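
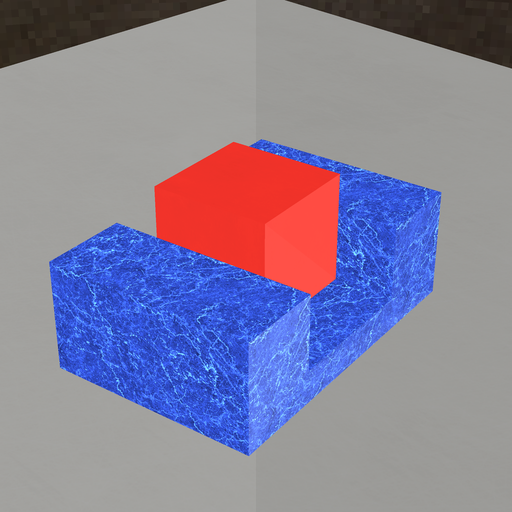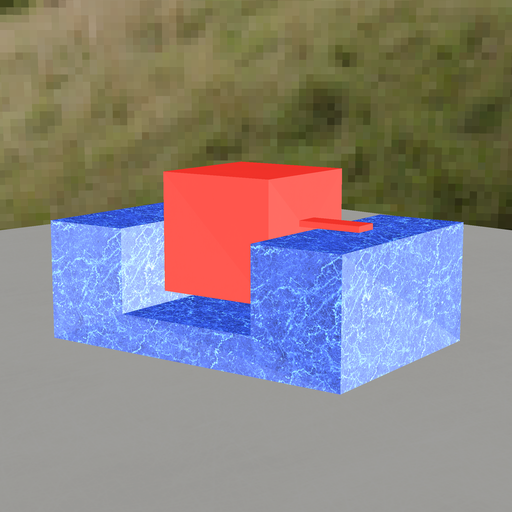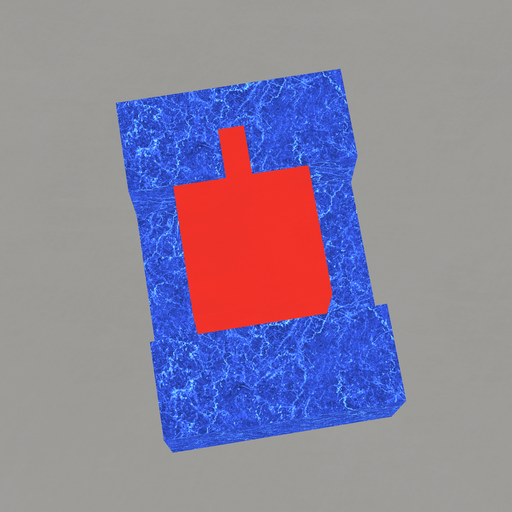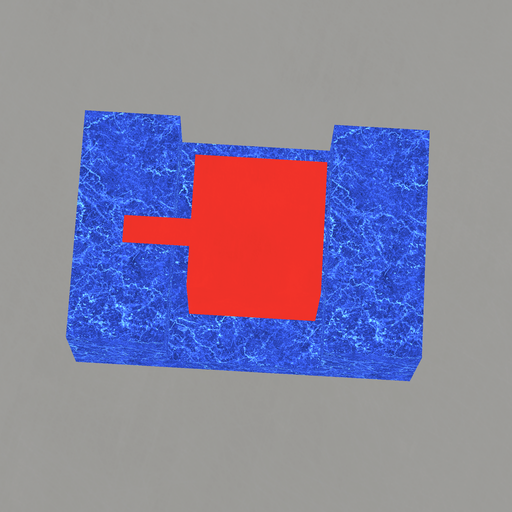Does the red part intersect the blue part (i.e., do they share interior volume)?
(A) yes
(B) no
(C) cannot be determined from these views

(B) no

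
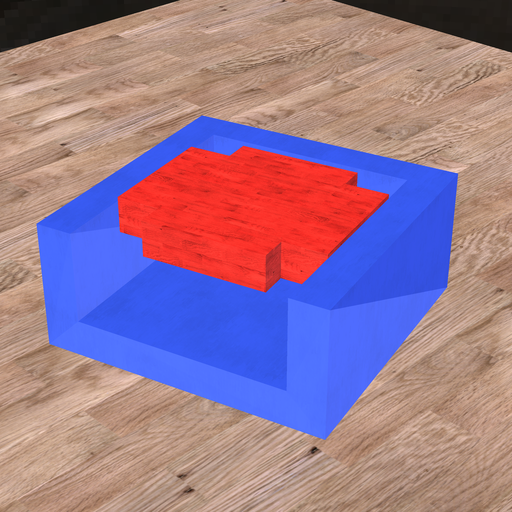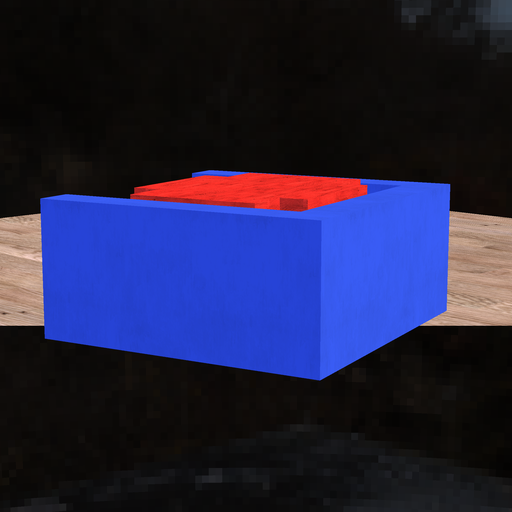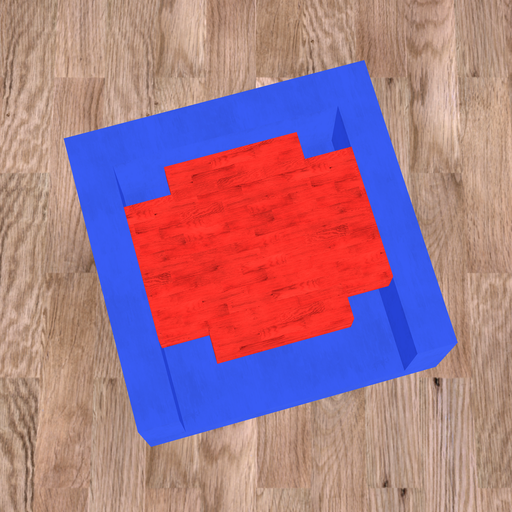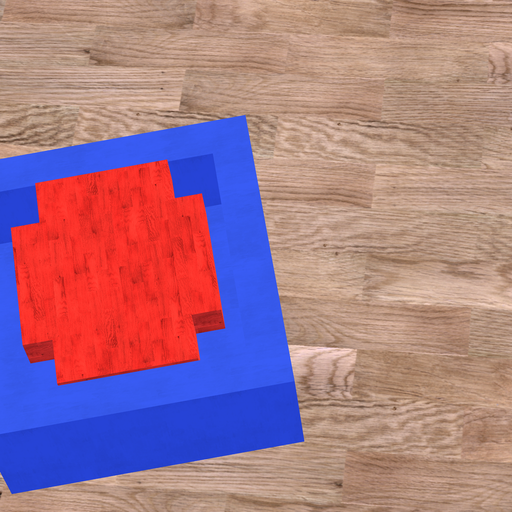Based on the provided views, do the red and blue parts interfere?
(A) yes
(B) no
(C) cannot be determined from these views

(B) no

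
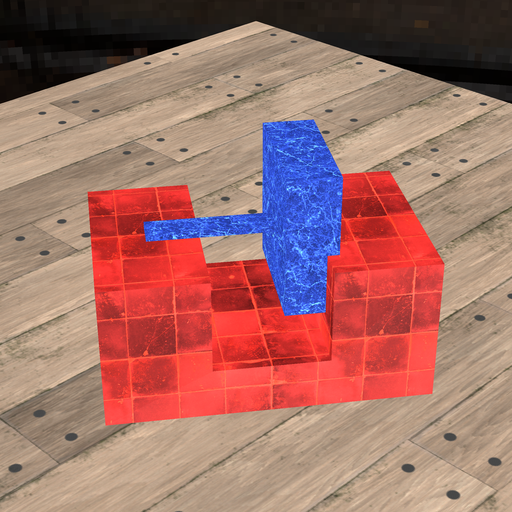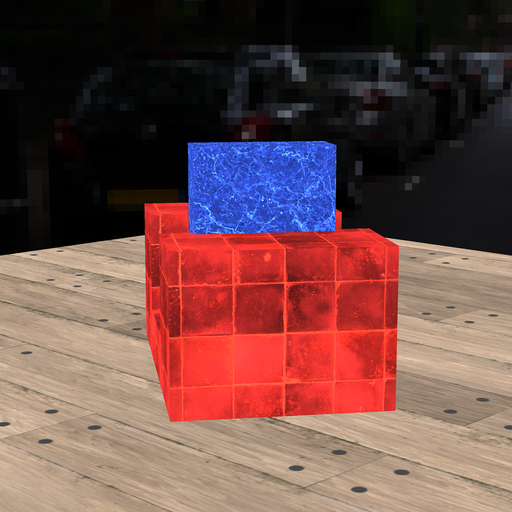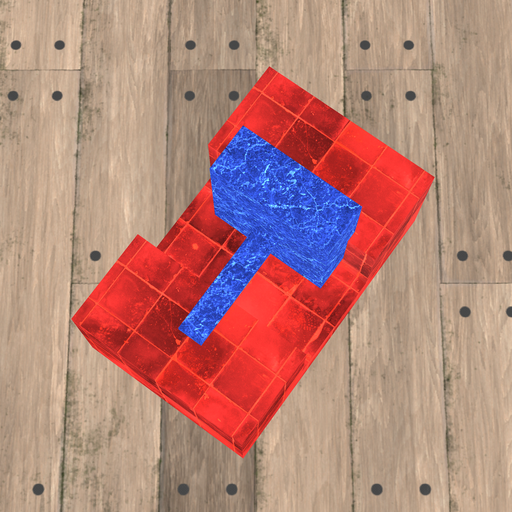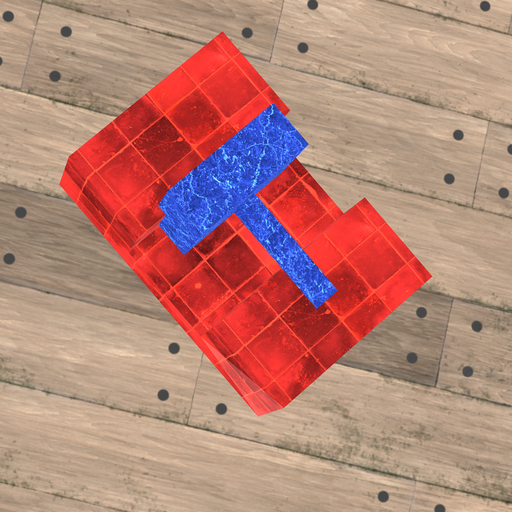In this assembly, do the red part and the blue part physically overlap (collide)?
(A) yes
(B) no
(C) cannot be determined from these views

(A) yes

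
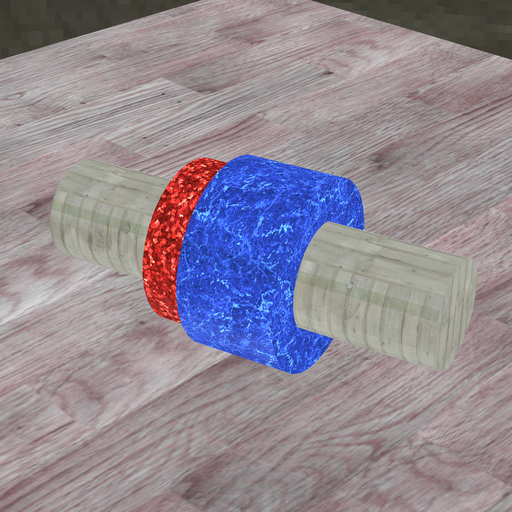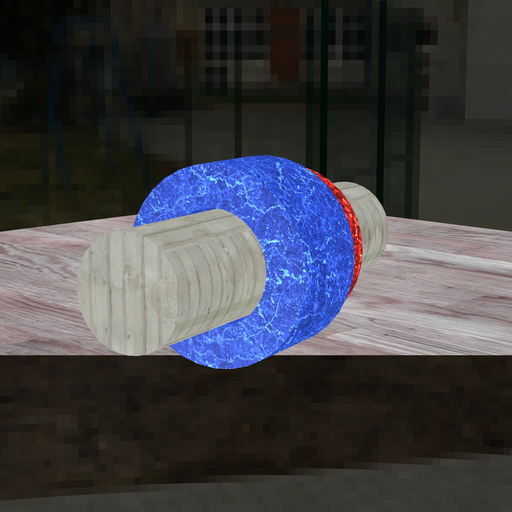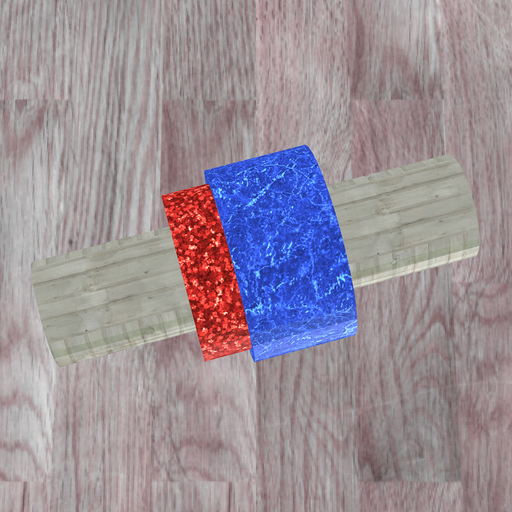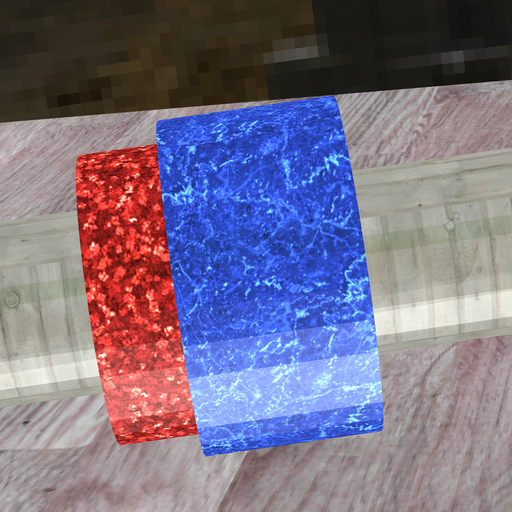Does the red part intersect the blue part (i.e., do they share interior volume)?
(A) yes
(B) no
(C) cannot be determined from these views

(A) yes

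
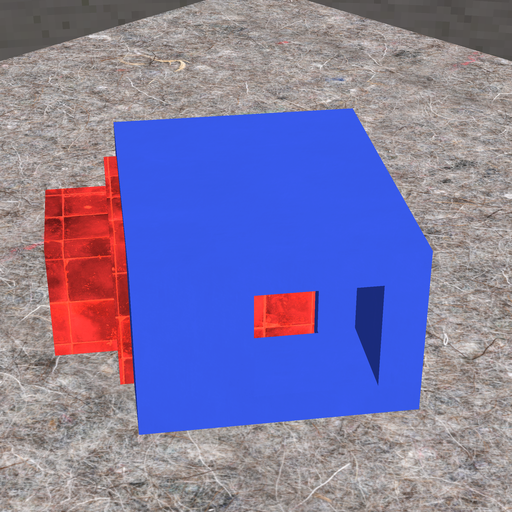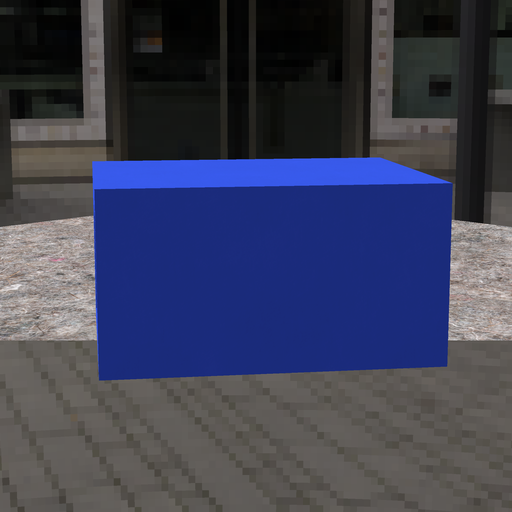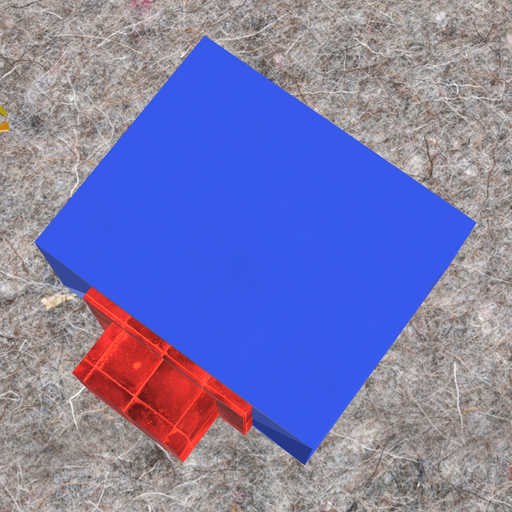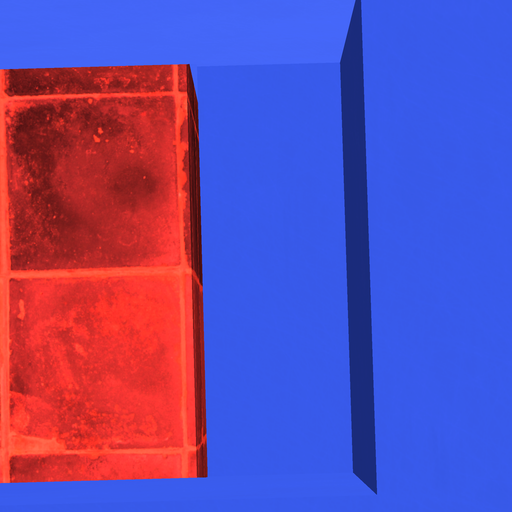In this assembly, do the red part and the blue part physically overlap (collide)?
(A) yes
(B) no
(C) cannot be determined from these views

(B) no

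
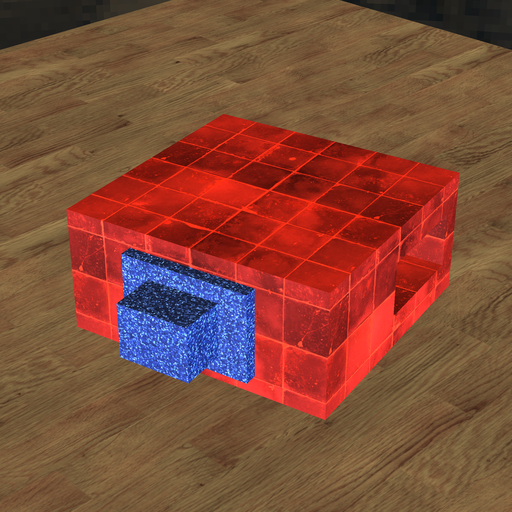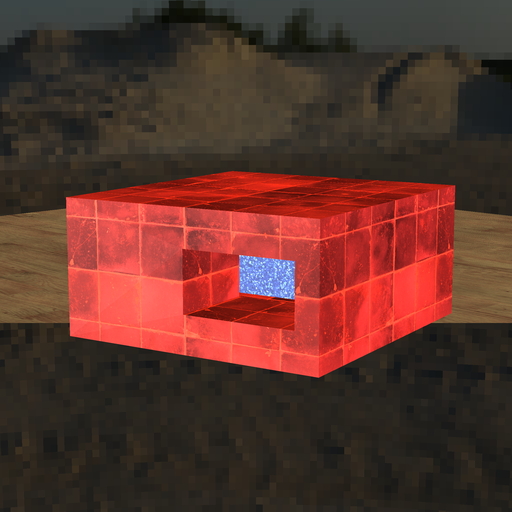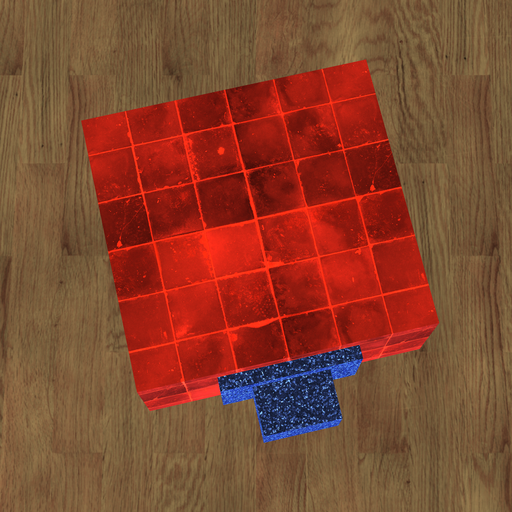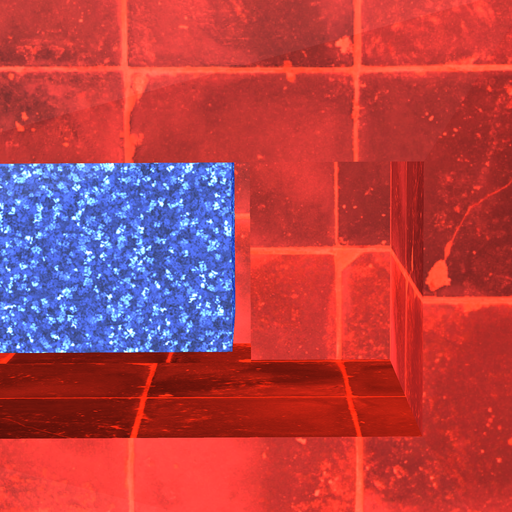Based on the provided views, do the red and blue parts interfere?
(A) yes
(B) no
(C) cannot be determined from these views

(B) no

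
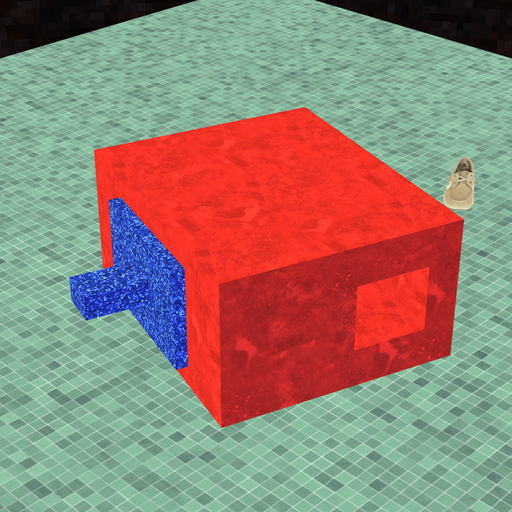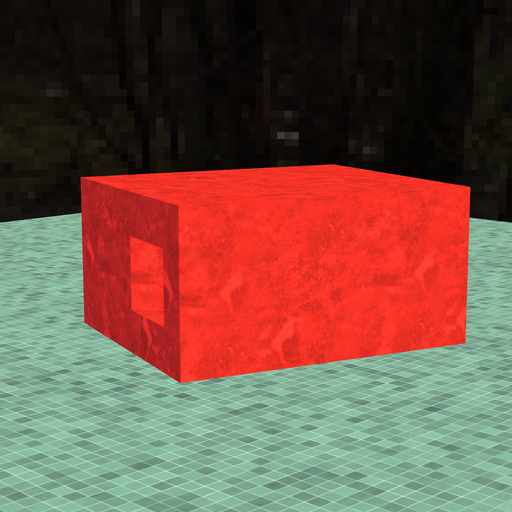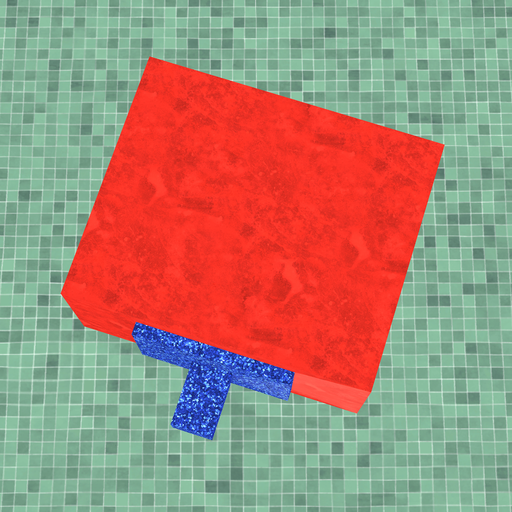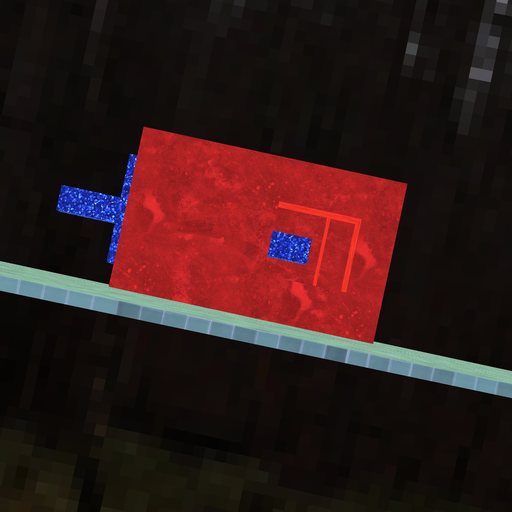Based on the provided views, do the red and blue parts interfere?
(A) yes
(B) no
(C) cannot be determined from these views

(B) no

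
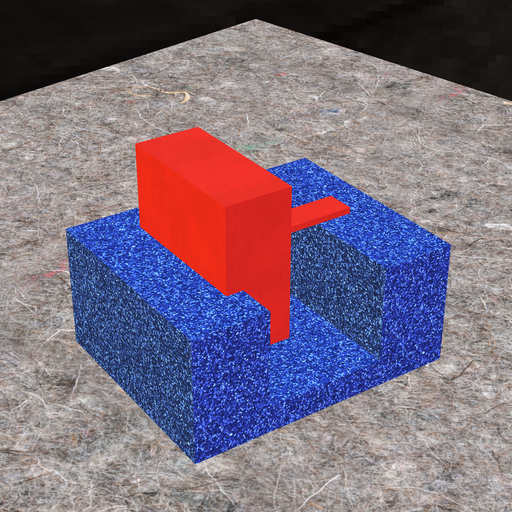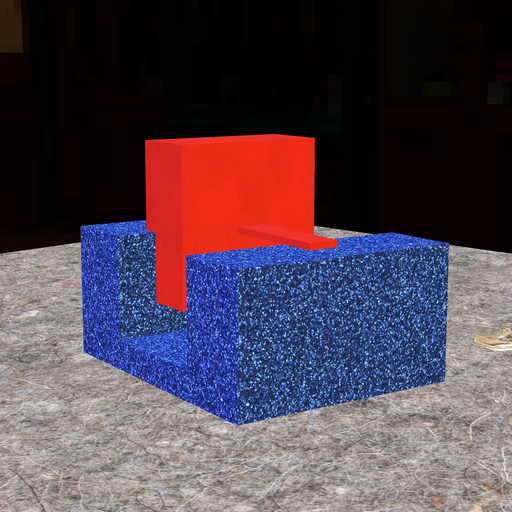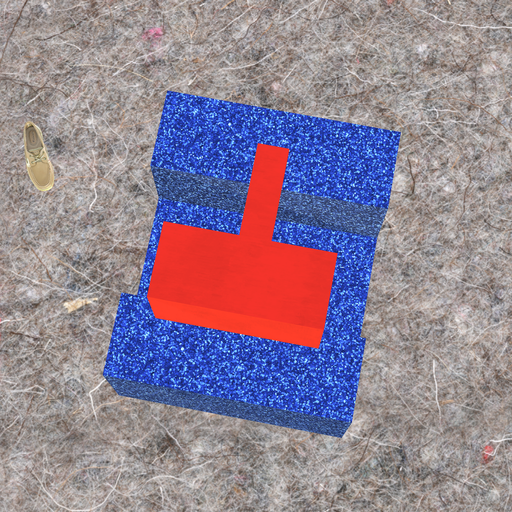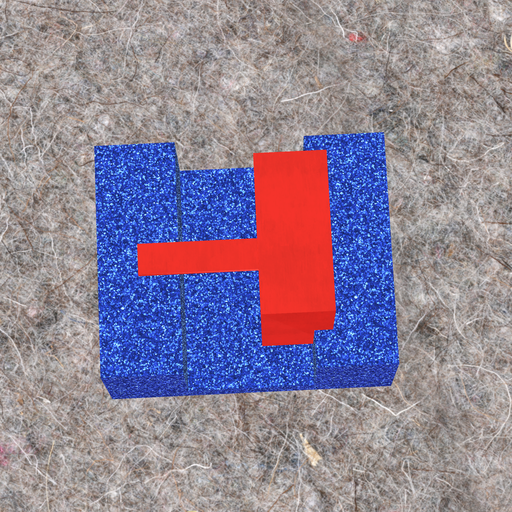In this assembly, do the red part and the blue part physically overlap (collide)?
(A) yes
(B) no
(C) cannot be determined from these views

(A) yes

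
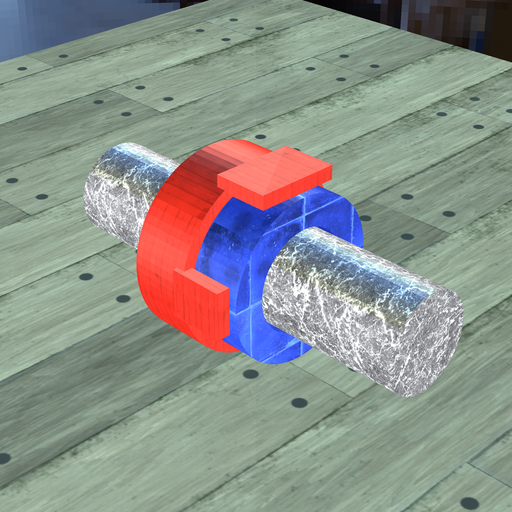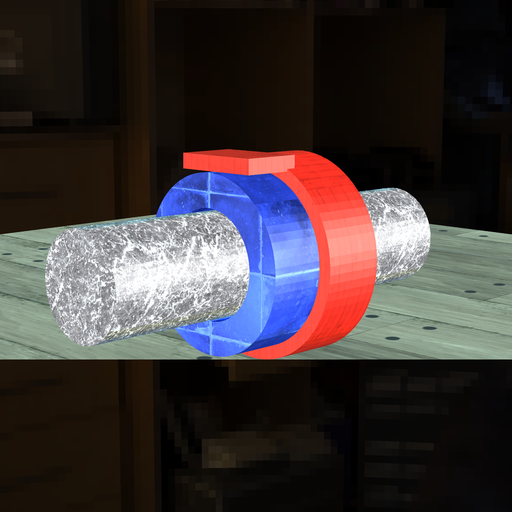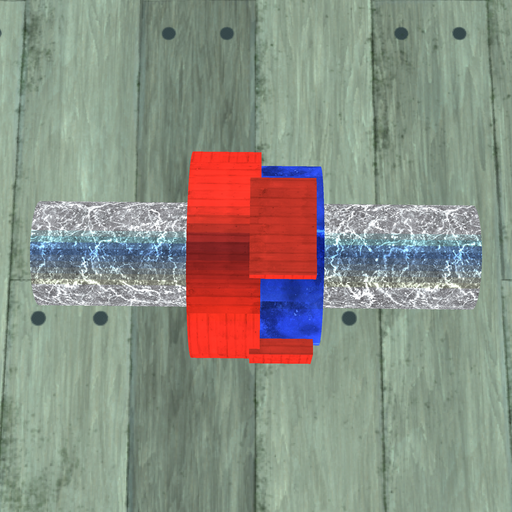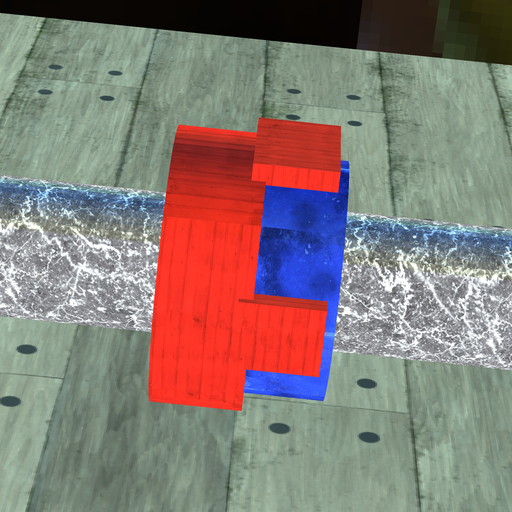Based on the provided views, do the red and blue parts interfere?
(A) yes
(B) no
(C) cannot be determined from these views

(A) yes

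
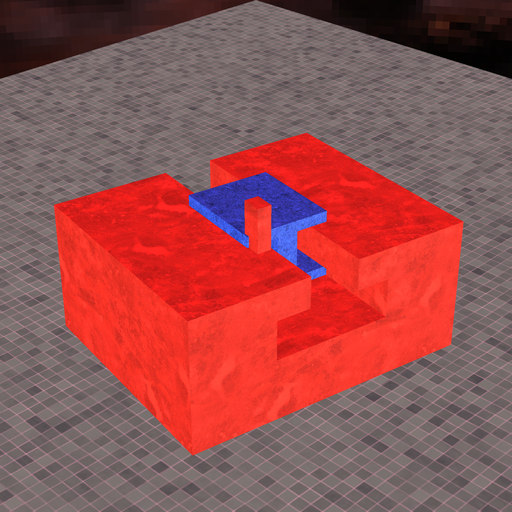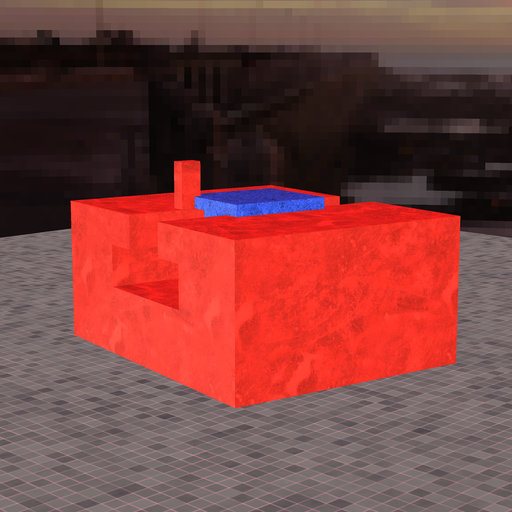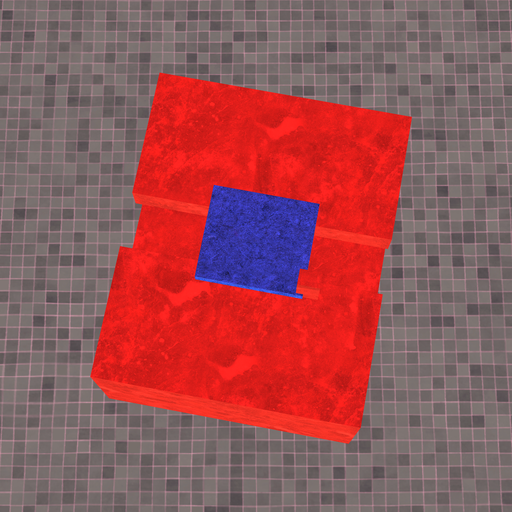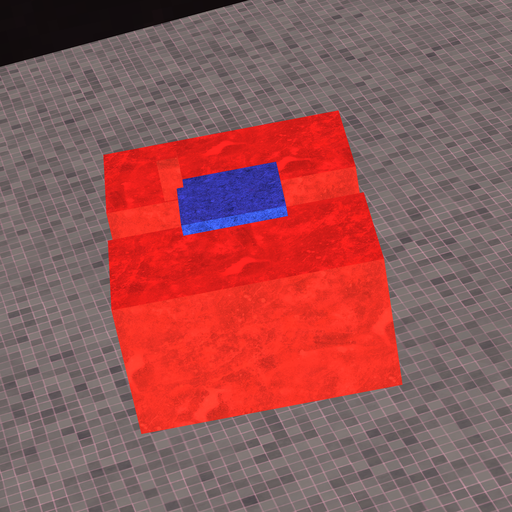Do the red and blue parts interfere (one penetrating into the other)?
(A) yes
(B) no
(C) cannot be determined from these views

(A) yes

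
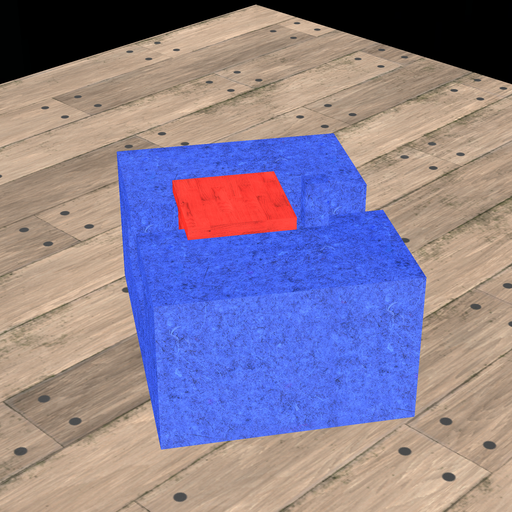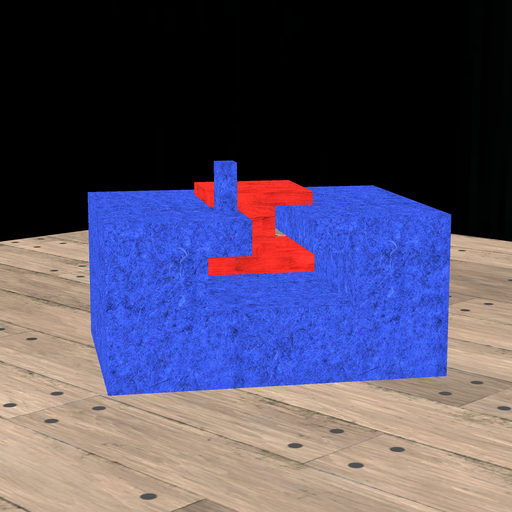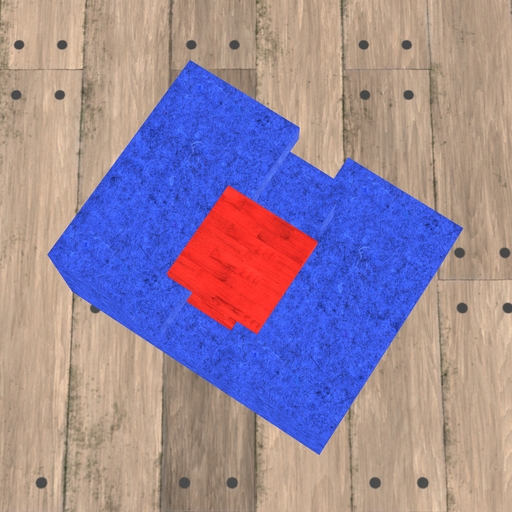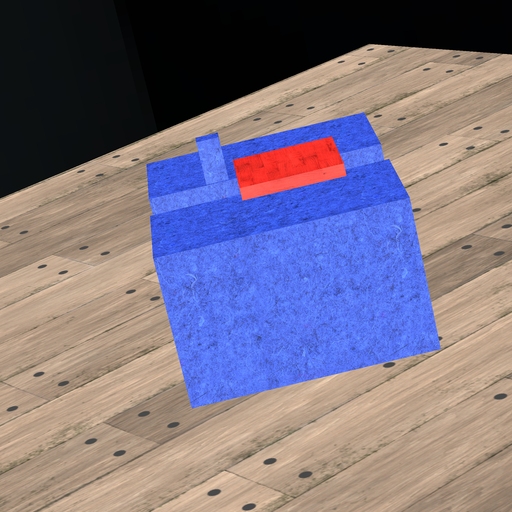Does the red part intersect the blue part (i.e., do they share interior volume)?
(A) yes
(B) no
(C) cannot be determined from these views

(B) no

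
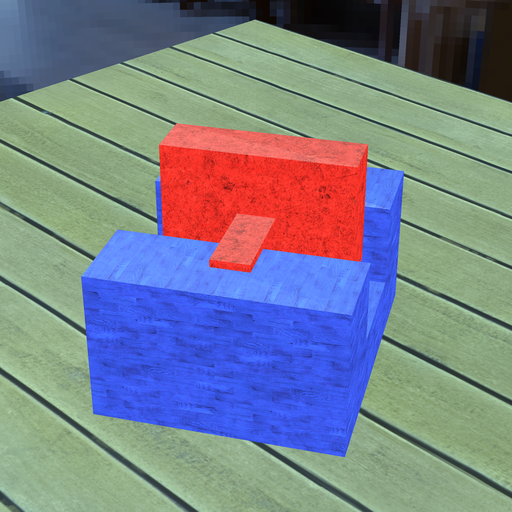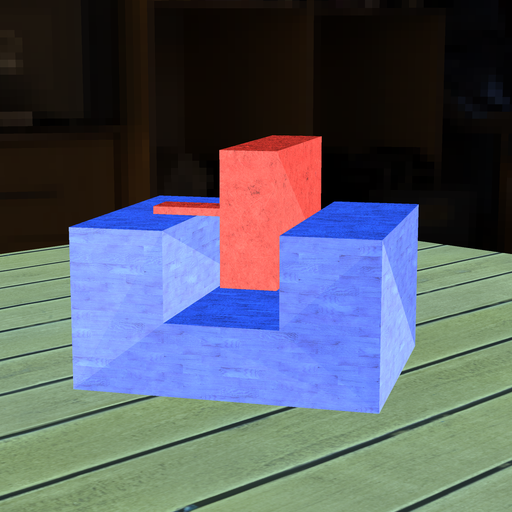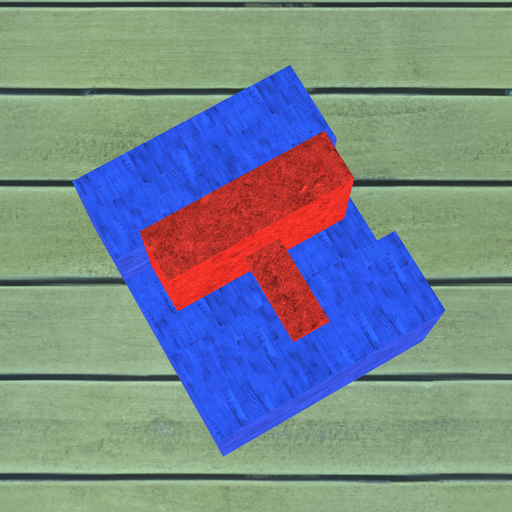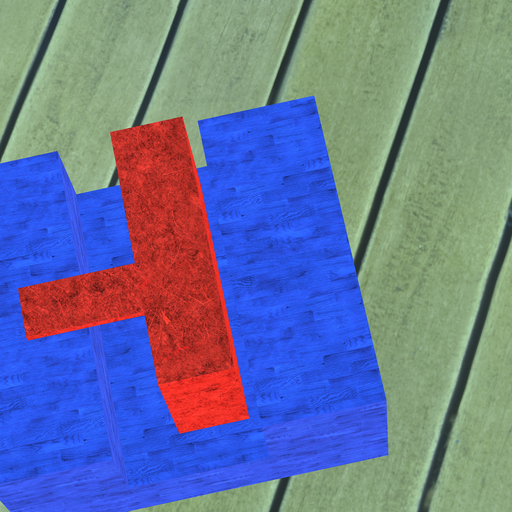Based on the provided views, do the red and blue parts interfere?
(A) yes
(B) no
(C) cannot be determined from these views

(B) no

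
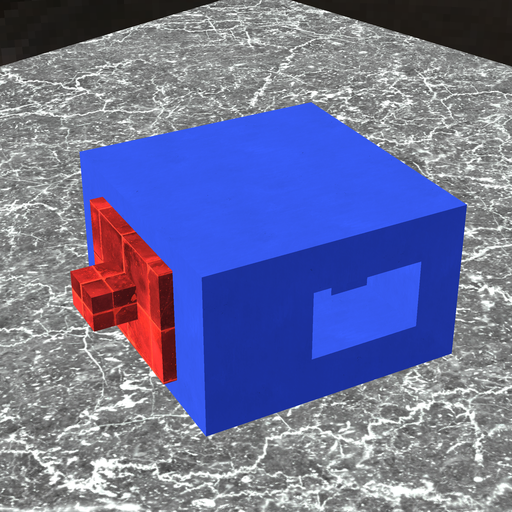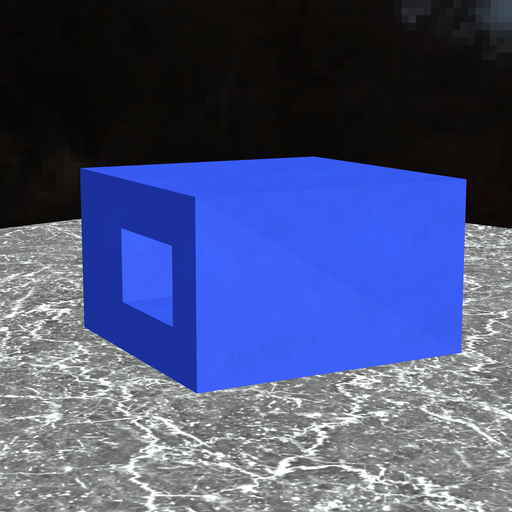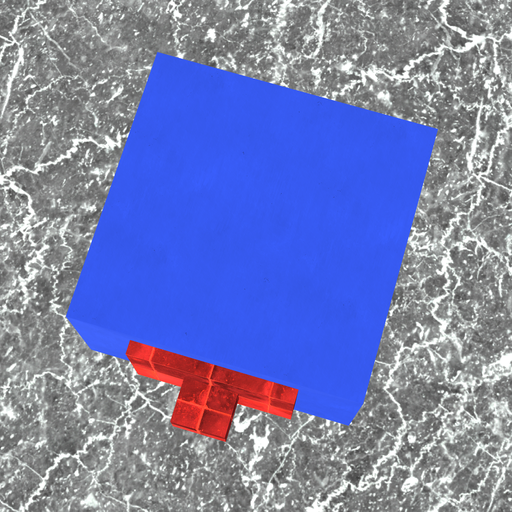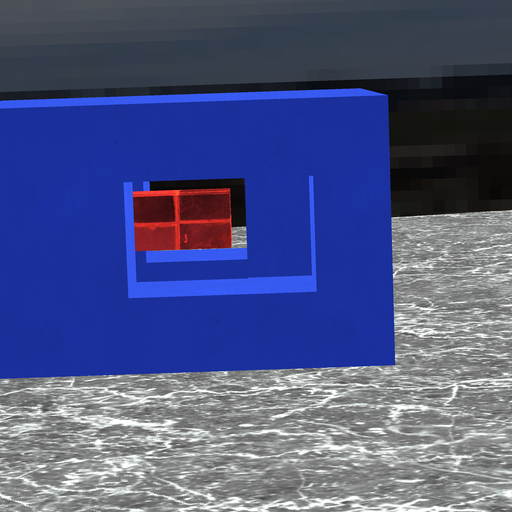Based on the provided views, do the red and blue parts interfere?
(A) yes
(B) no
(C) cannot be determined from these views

(B) no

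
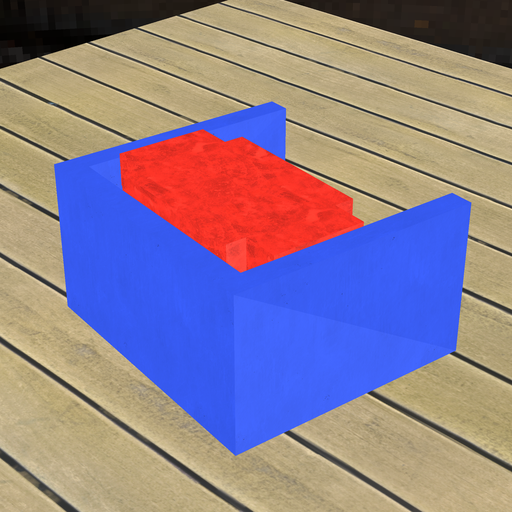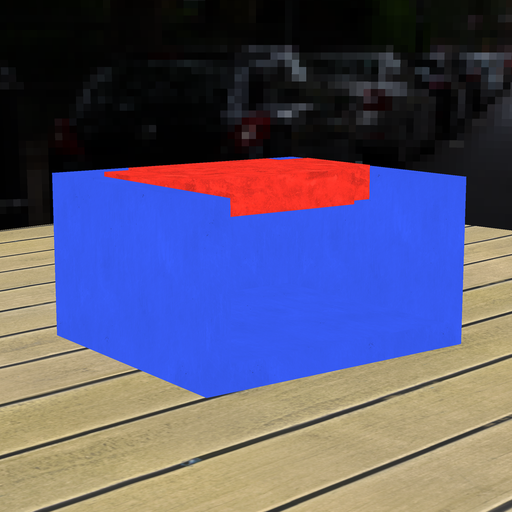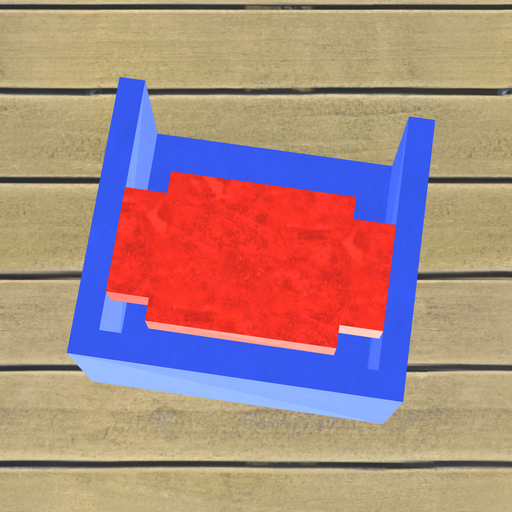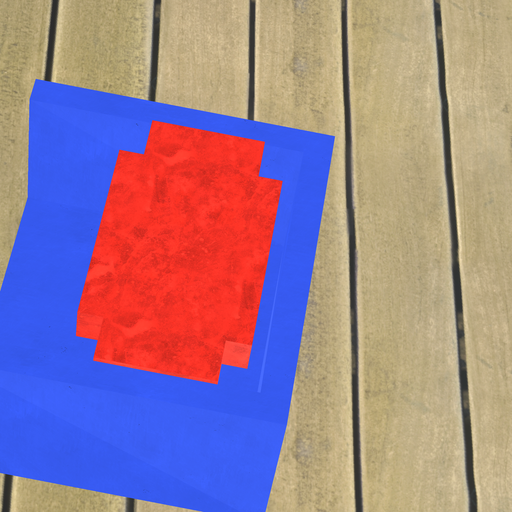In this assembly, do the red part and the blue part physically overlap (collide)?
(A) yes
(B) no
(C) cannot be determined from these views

(B) no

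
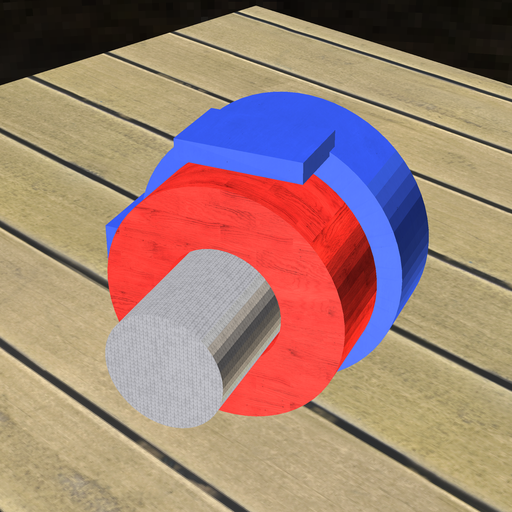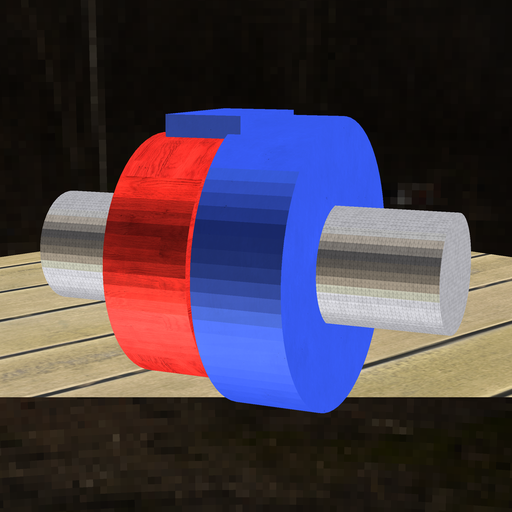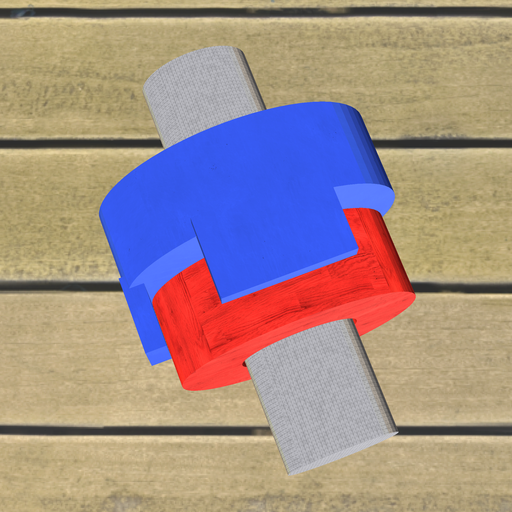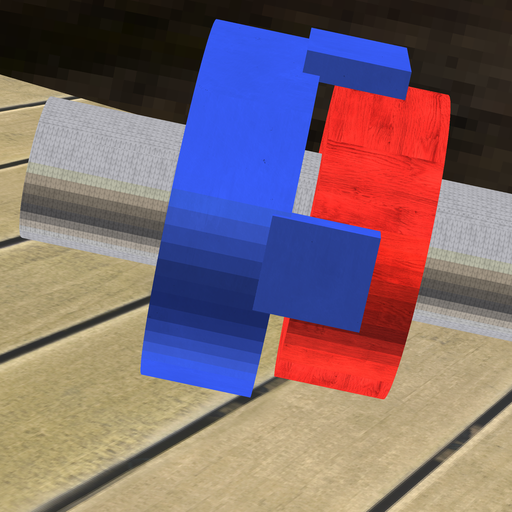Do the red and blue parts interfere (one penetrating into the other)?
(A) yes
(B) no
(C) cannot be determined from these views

(B) no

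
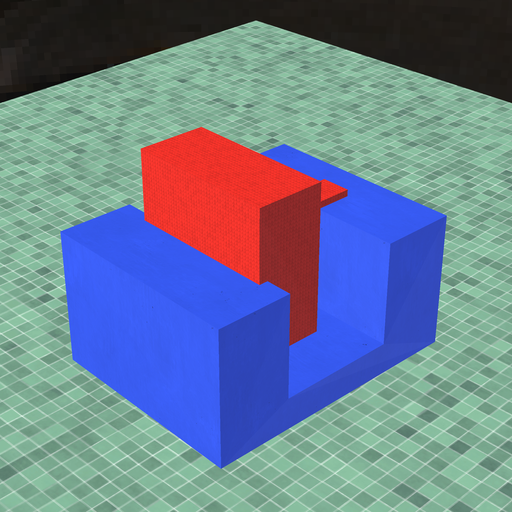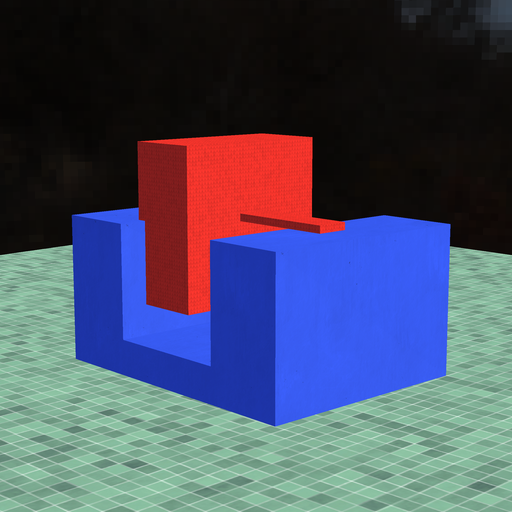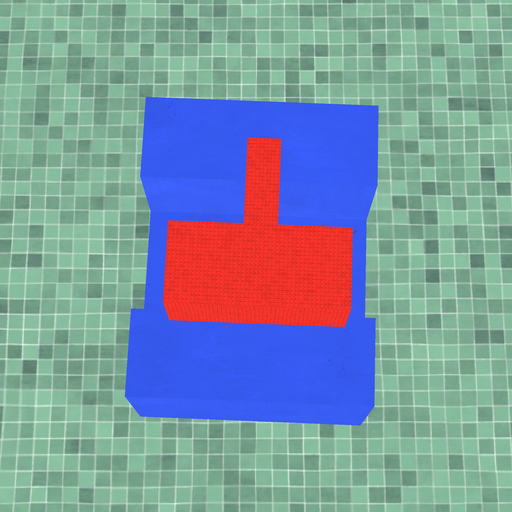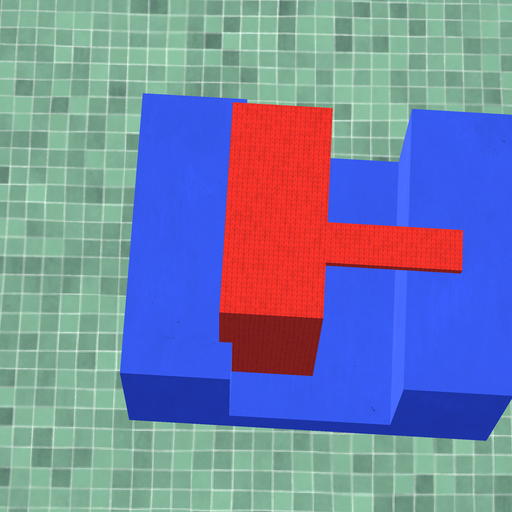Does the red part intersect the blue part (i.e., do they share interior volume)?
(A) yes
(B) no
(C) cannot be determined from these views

(A) yes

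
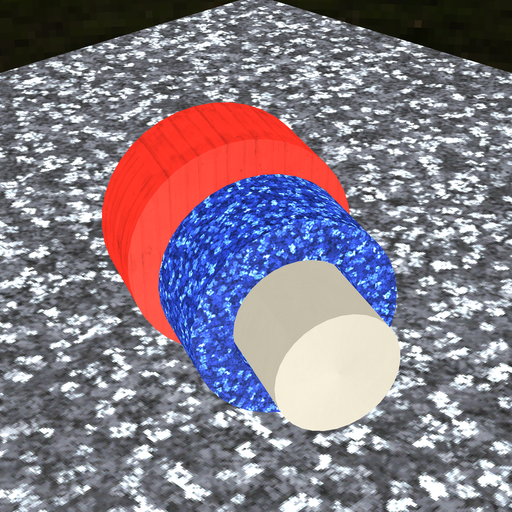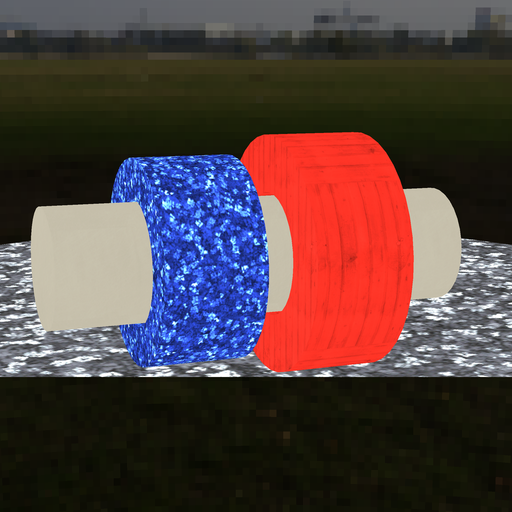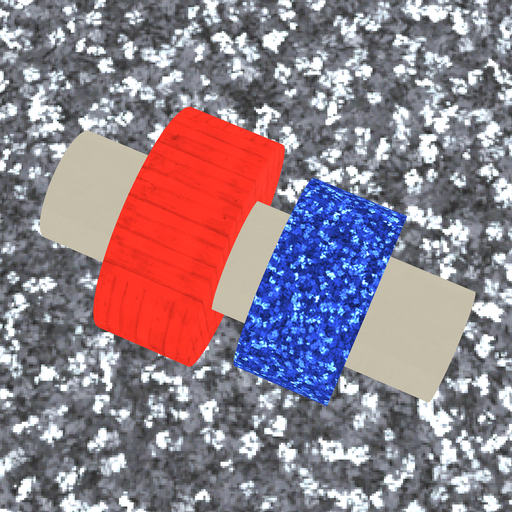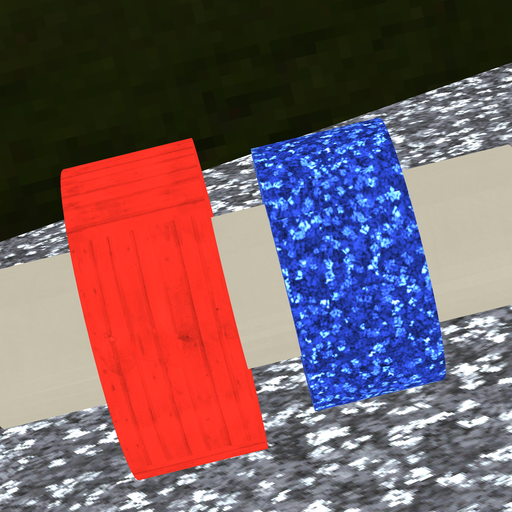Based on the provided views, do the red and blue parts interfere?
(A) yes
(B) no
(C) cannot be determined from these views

(B) no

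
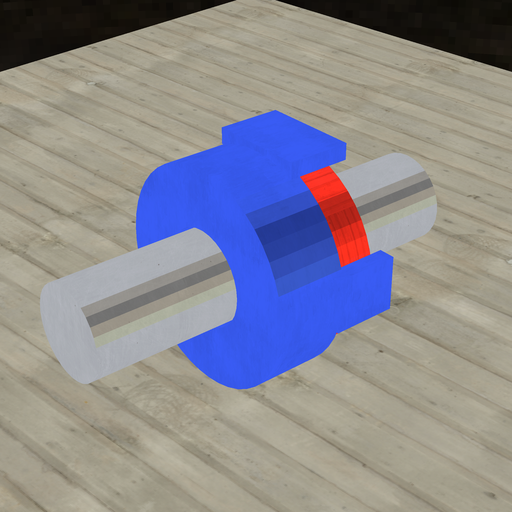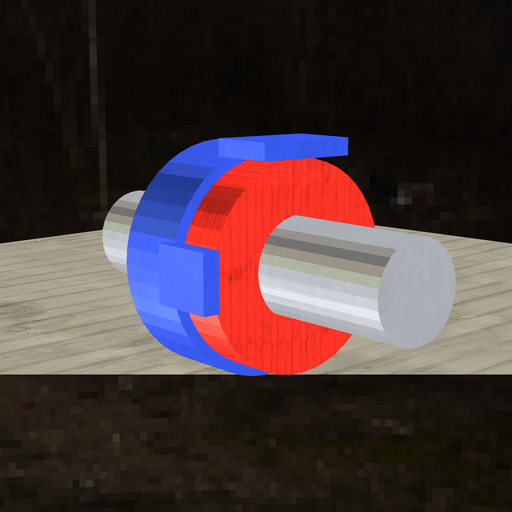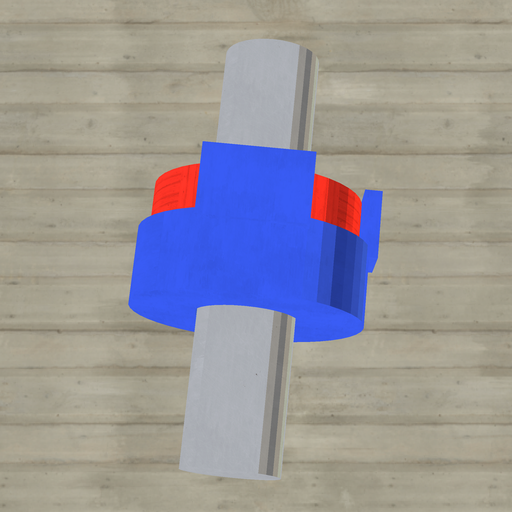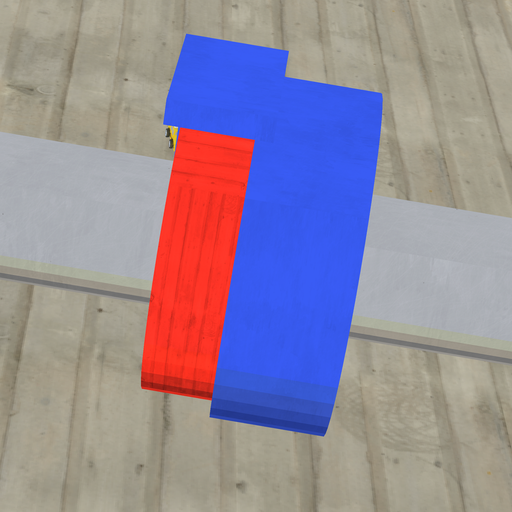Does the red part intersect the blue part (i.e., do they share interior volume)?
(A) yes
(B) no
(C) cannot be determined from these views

(A) yes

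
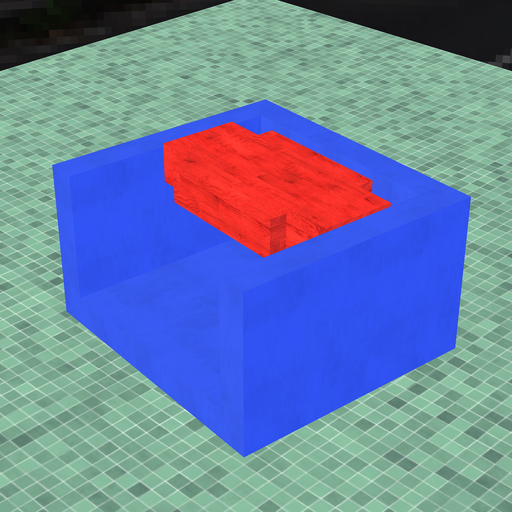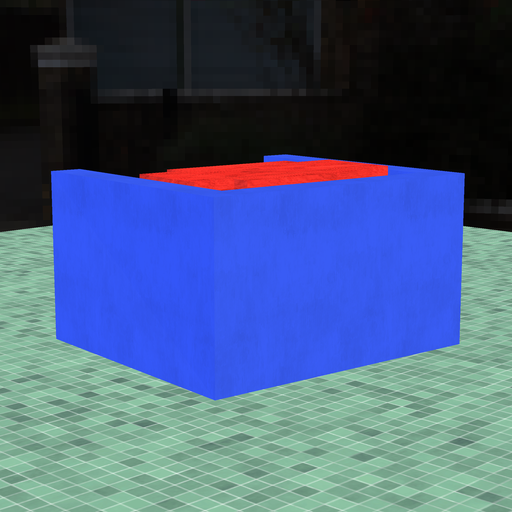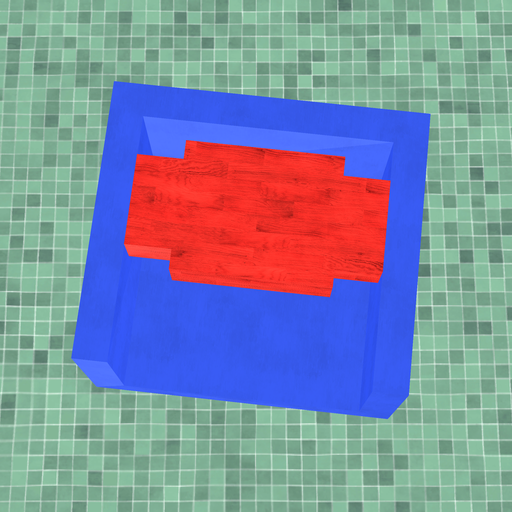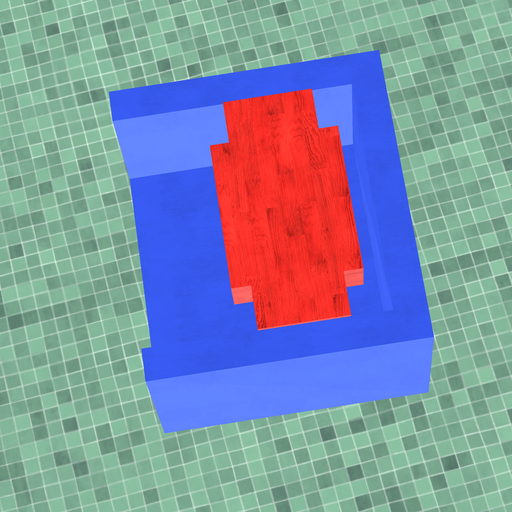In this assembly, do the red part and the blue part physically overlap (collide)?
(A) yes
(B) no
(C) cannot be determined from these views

(B) no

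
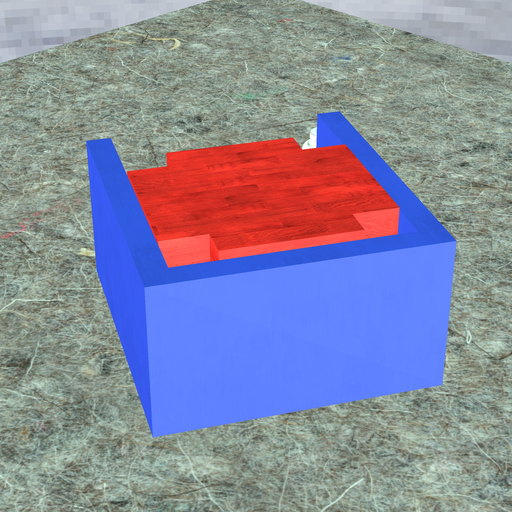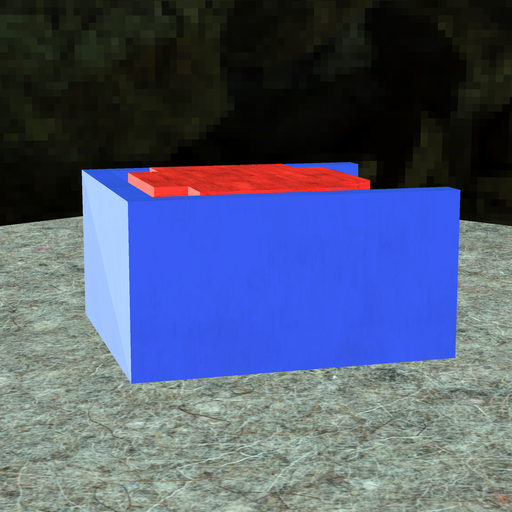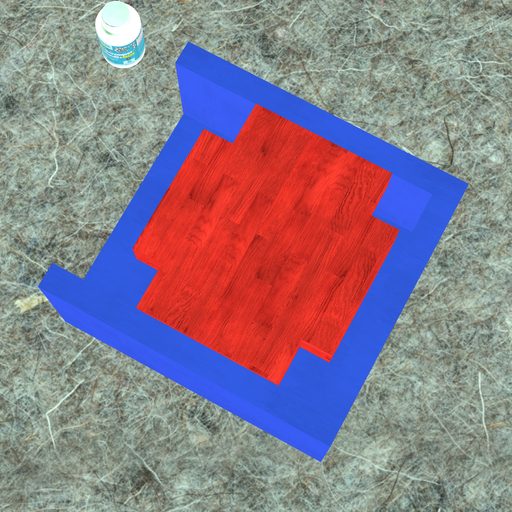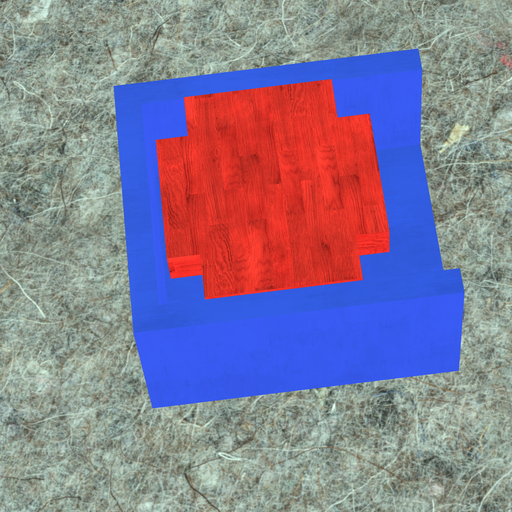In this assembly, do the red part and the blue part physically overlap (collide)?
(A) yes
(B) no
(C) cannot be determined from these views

(B) no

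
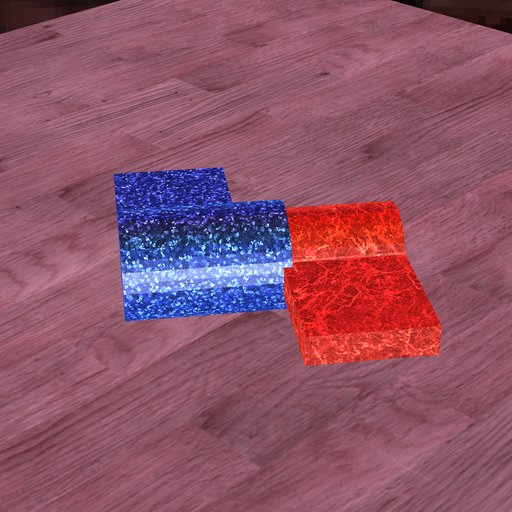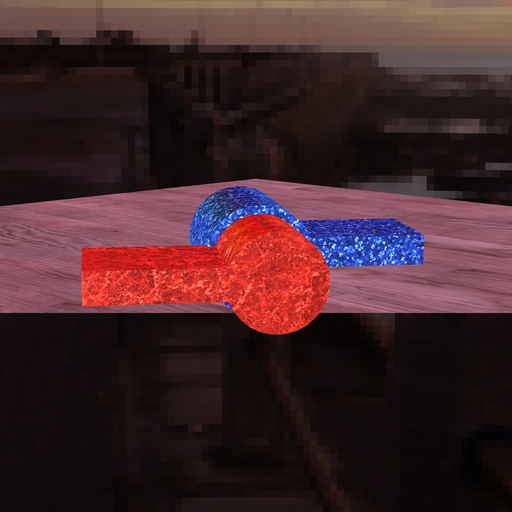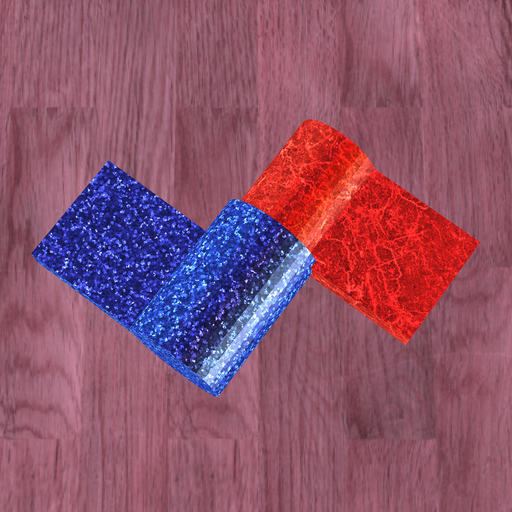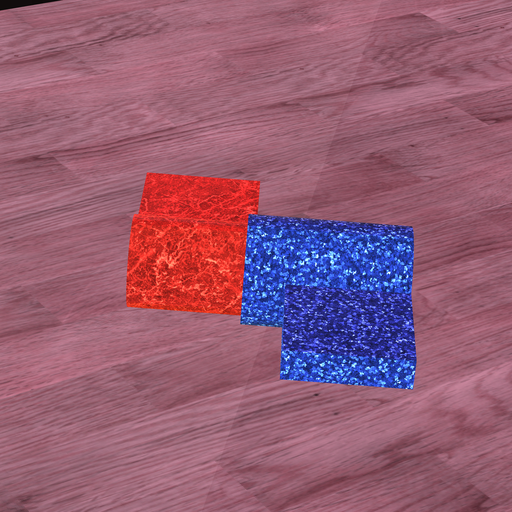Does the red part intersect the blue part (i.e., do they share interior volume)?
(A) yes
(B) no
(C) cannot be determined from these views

(A) yes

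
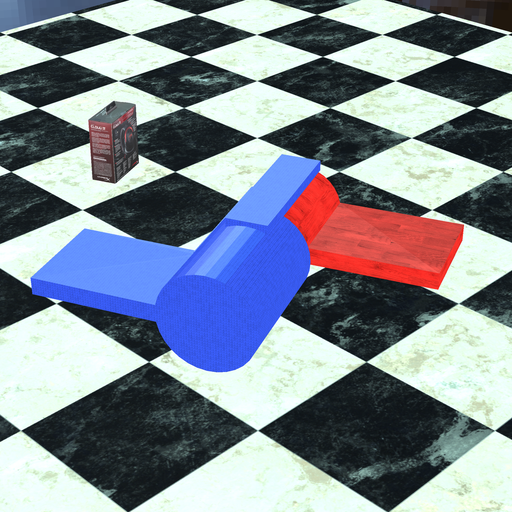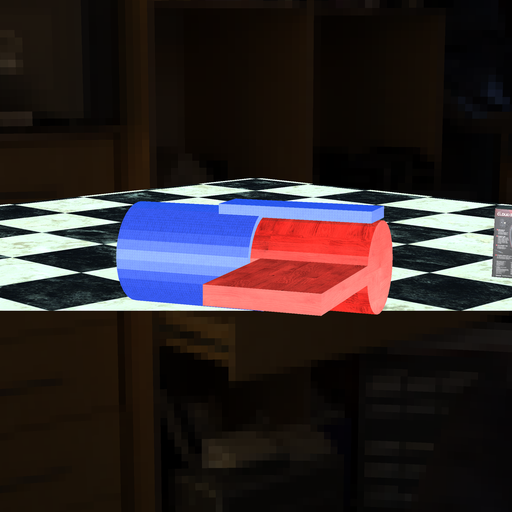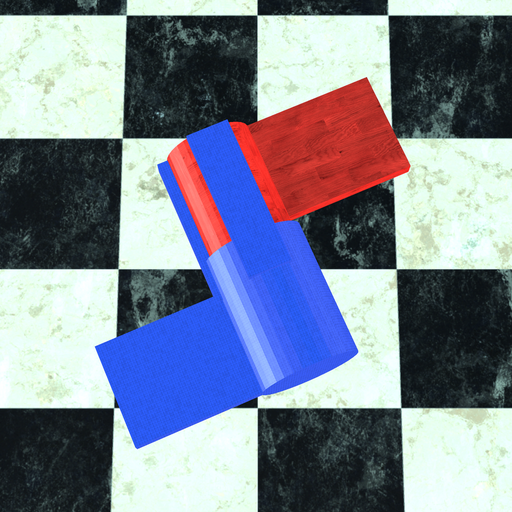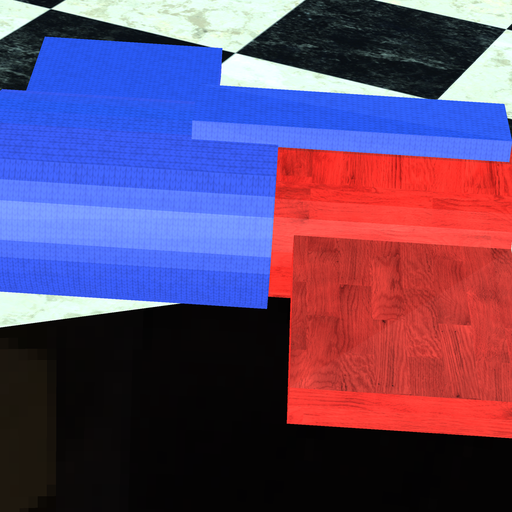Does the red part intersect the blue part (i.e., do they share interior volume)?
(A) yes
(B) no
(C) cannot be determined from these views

(A) yes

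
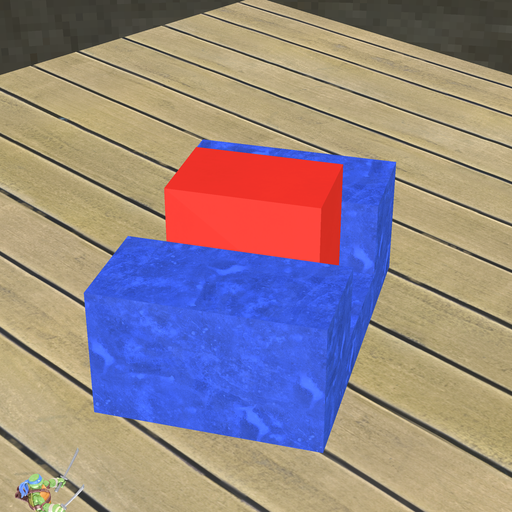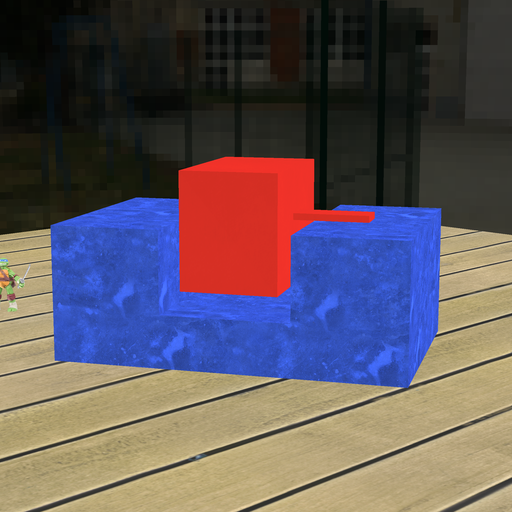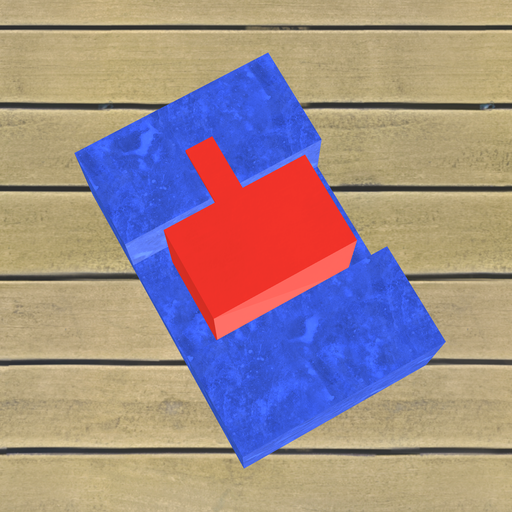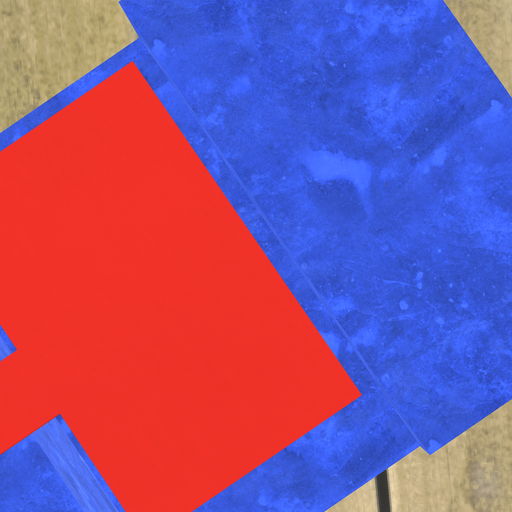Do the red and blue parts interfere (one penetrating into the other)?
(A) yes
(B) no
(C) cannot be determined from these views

(B) no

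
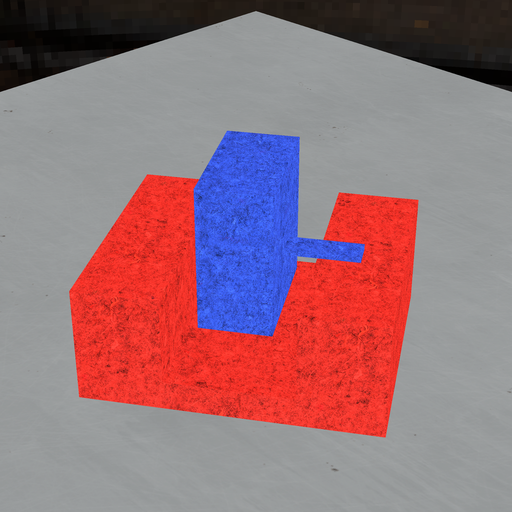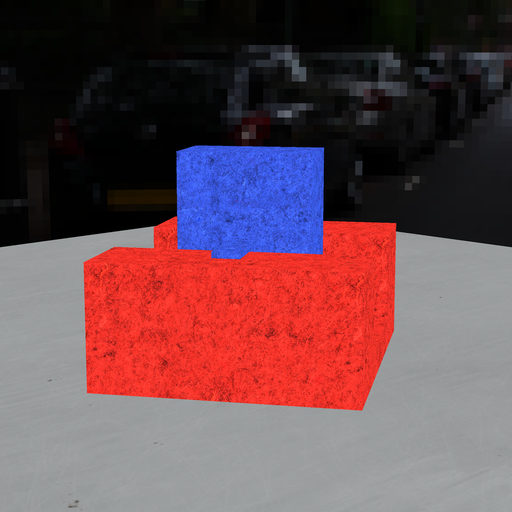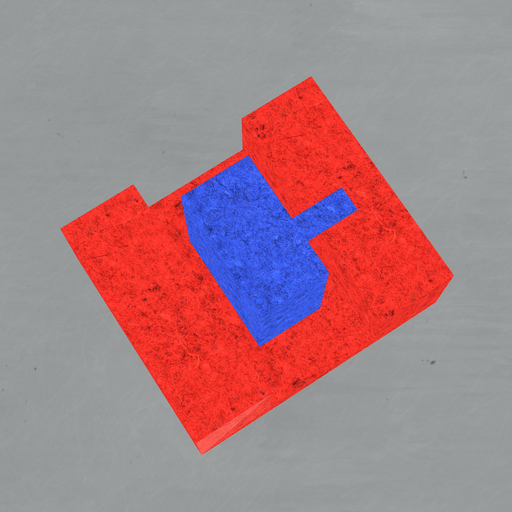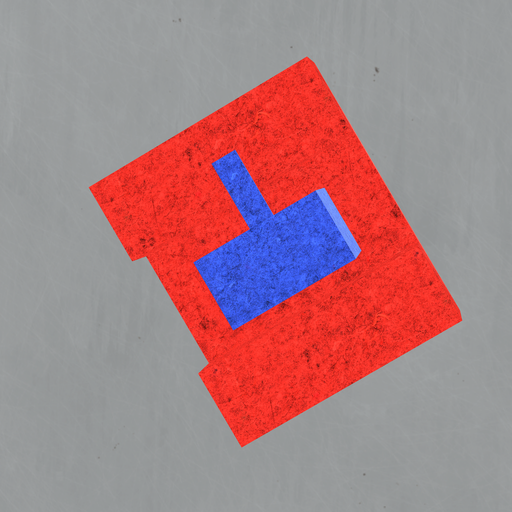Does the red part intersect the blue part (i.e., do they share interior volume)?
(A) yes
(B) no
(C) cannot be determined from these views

(B) no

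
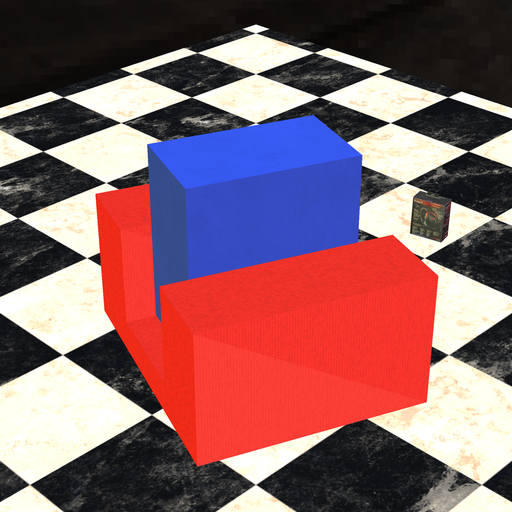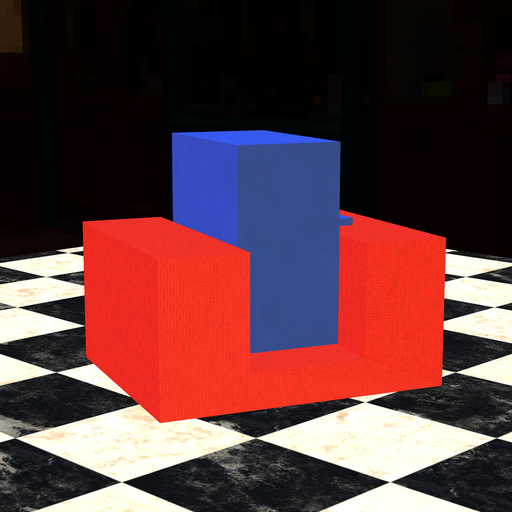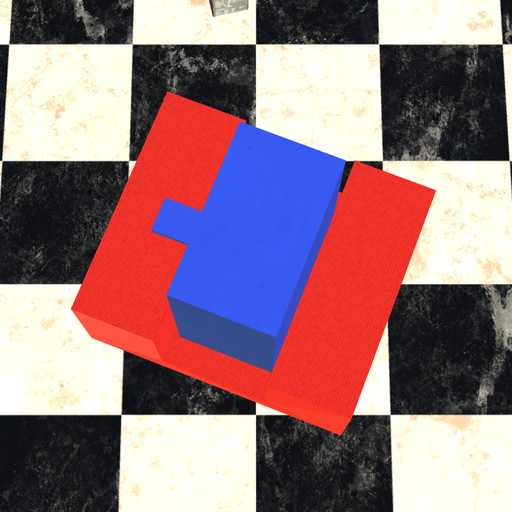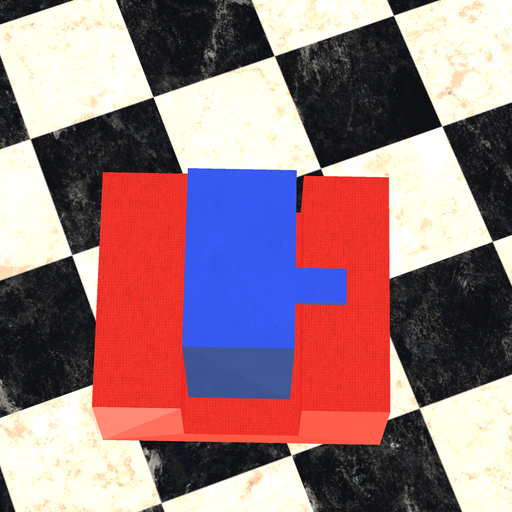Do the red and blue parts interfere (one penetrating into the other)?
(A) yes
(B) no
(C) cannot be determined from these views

(B) no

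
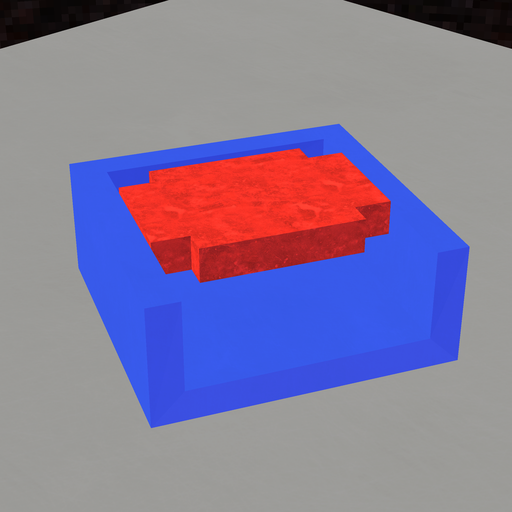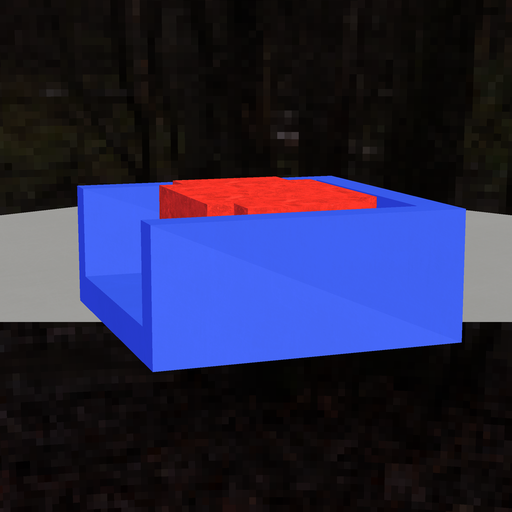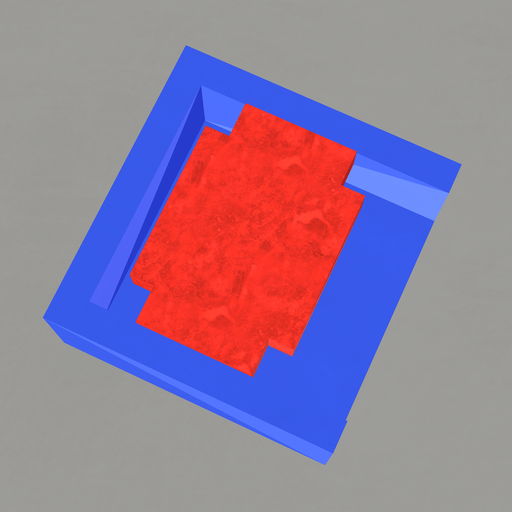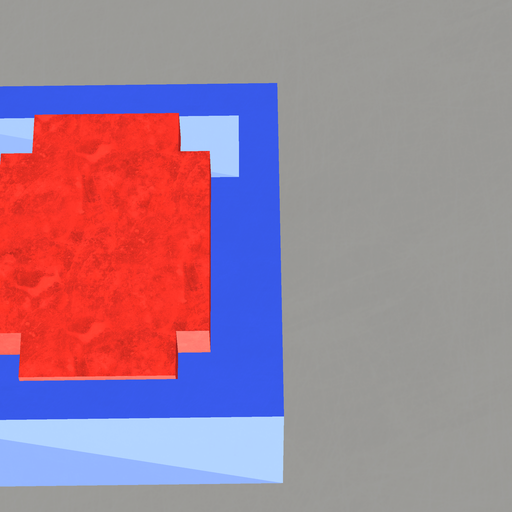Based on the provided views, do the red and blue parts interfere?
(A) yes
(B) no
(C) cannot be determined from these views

(B) no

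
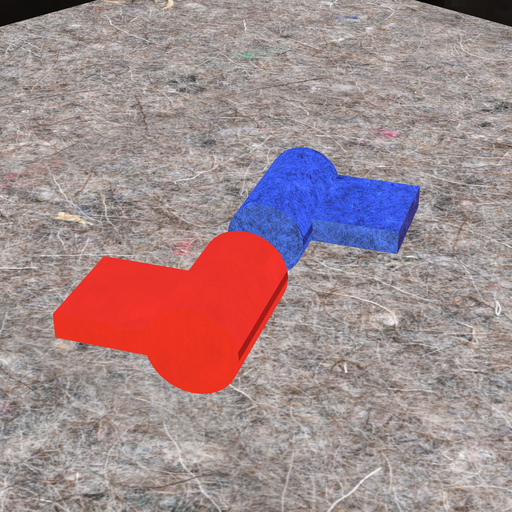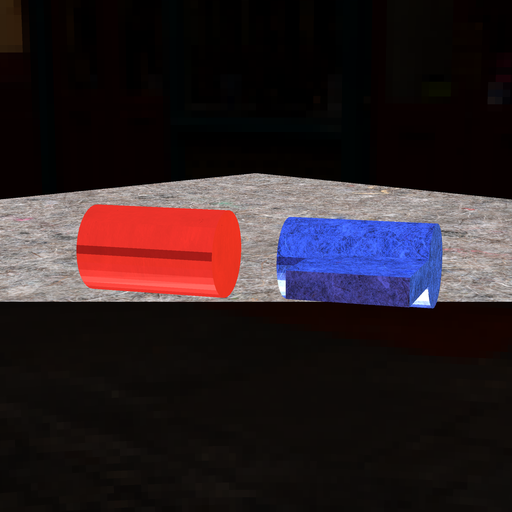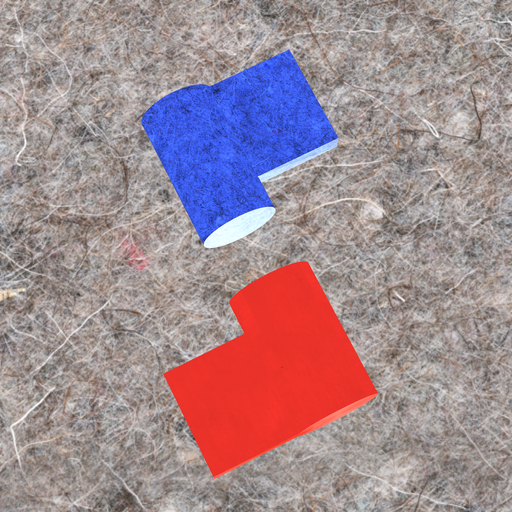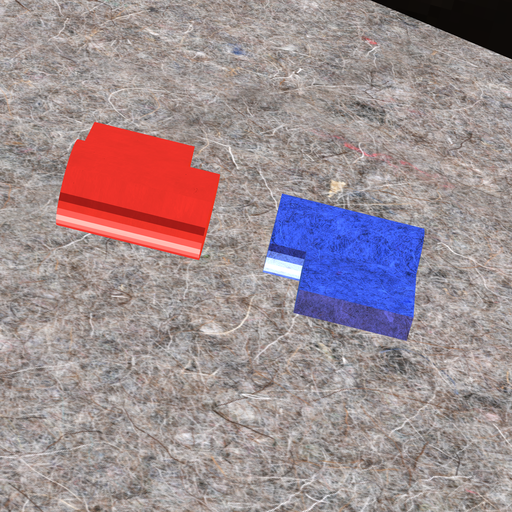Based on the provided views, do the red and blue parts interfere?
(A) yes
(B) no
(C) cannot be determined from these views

(B) no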